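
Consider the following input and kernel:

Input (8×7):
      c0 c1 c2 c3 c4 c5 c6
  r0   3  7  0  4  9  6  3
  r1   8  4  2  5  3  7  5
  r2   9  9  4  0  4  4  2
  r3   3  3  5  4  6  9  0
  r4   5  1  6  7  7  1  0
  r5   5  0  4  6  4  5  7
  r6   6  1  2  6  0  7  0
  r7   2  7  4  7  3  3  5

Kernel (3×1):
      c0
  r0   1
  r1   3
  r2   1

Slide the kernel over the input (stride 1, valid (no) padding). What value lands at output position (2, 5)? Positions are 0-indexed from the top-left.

The receptive field on the input at this output position is [4 / 9 / 1]. Elementwise product with the kernel and sum: 4·1 + 9·3 + 1·1.

32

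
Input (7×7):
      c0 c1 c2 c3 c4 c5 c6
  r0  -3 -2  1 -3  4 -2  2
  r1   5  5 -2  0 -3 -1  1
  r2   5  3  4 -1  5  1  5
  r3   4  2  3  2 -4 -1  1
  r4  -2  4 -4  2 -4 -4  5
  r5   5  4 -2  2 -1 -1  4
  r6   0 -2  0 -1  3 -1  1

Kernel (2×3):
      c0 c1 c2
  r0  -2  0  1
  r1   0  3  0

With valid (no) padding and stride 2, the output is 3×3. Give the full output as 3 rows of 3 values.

Output[0,0]: The receptive field on the input at this output position is [-3 -2 1 / 5 5 -2]. Elementwise product with the kernel and sum: -3·-2 + 1·1 + 5·3.
Output[0,1]: The receptive field on the input at this output position is [1 -3 4 / -2 0 -3]. Elementwise product with the kernel and sum: 1·-2 + 4·1 + 0·3.

22 2 -9
0 3 -8
12 10 10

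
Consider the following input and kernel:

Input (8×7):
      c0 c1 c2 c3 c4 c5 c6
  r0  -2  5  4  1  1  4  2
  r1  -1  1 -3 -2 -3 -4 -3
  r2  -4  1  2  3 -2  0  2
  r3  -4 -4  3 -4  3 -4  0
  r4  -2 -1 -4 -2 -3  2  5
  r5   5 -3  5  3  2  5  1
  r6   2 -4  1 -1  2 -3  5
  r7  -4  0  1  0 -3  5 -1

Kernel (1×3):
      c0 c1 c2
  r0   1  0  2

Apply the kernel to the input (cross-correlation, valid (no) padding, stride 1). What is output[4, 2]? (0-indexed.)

-10

The receptive field on the input at this output position is [-4 -2 -3]. Elementwise product with the kernel and sum: -4·1 + -3·2.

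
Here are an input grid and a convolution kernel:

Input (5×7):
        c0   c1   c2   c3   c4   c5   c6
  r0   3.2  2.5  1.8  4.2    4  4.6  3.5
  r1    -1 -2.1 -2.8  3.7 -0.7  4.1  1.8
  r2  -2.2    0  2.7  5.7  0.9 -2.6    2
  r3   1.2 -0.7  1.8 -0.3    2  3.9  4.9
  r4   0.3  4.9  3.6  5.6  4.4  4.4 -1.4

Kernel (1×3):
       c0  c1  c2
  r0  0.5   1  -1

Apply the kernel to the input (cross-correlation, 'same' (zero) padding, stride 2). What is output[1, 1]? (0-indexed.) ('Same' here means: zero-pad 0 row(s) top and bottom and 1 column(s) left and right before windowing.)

-3

The receptive field on the zero-padded input at this output position is [0 2.7 5.7]. Elementwise product with the kernel and sum: 0·0.5 + 2.7·1 + 5.7·-1.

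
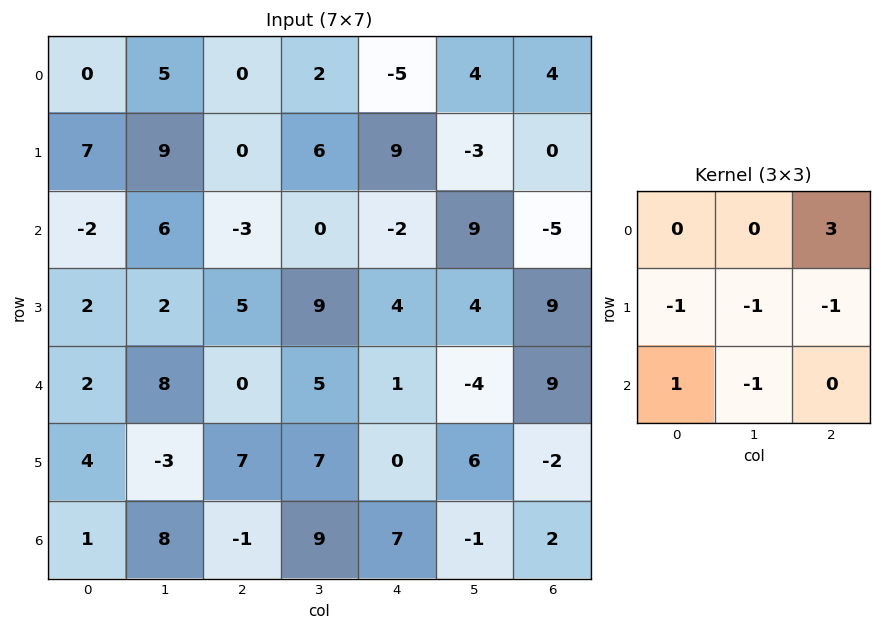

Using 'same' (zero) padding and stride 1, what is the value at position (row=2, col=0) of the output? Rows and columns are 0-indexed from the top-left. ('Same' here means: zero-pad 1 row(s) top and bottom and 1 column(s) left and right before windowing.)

21

The receptive field on the zero-padded input at this output position is [0 7 9 / 0 -2 6 / 0 2 2]. Elementwise product with the kernel and sum: 9·3 + 0·-1 + -2·-1 + 6·-1 + 0·1 + 2·-1.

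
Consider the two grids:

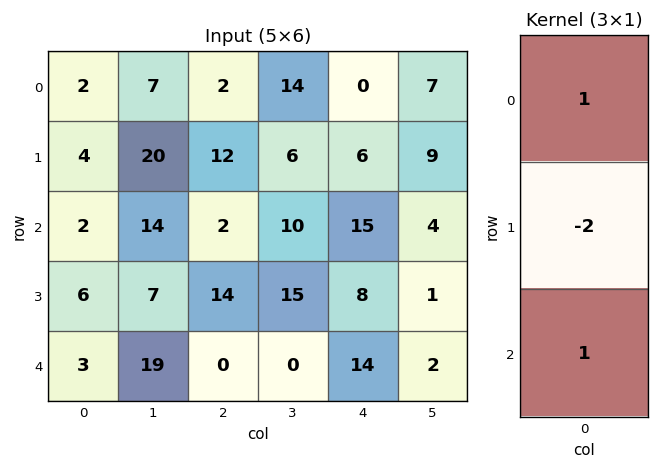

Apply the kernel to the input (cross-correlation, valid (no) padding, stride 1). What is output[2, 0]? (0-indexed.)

The receptive field on the input at this output position is [2 / 6 / 3]. Elementwise product with the kernel and sum: 2·1 + 6·-2 + 3·1.

-7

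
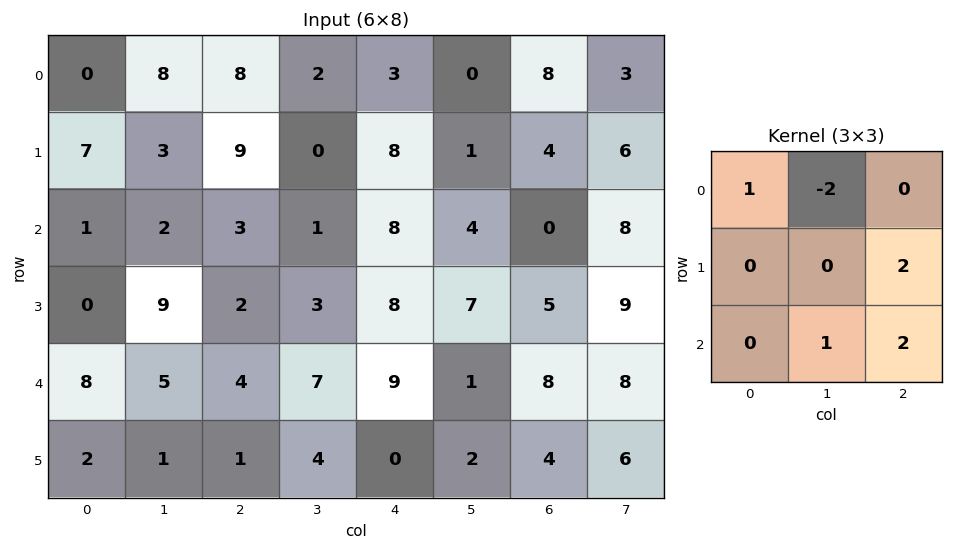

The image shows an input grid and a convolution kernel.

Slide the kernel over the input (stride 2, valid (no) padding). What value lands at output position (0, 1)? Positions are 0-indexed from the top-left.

The receptive field on the input at this output position is [8 2 3 / 9 0 8 / 3 1 8]. Elementwise product with the kernel and sum: 8·1 + 2·-2 + 8·2 + 1·1 + 8·2.

37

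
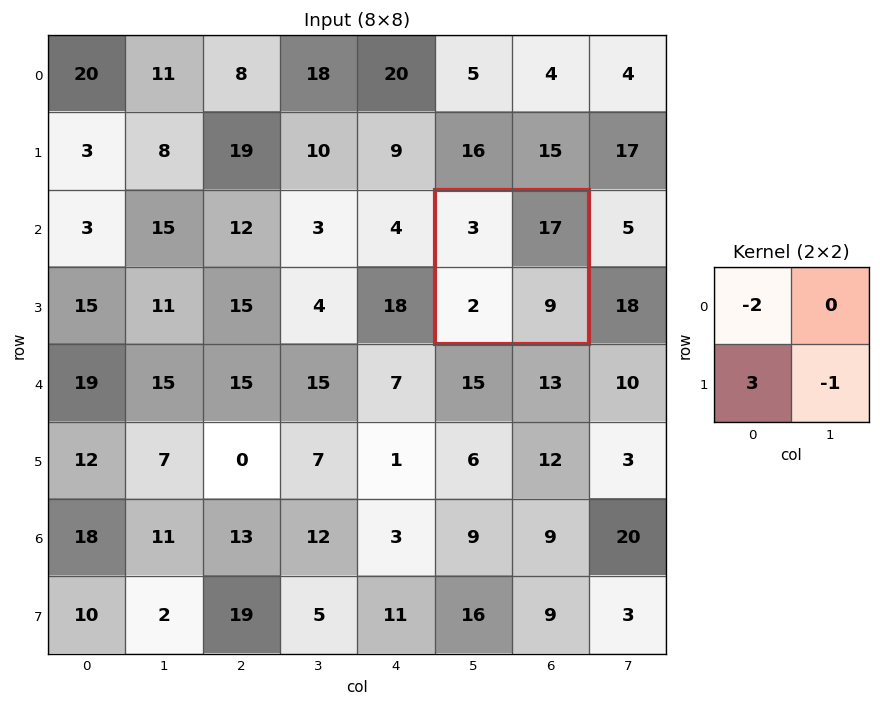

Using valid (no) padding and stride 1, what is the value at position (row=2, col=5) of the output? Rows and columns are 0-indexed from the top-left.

The receptive field on the input at this output position is [3 17 / 2 9]. Elementwise product with the kernel and sum: 3·-2 + 2·3 + 9·-1.

-9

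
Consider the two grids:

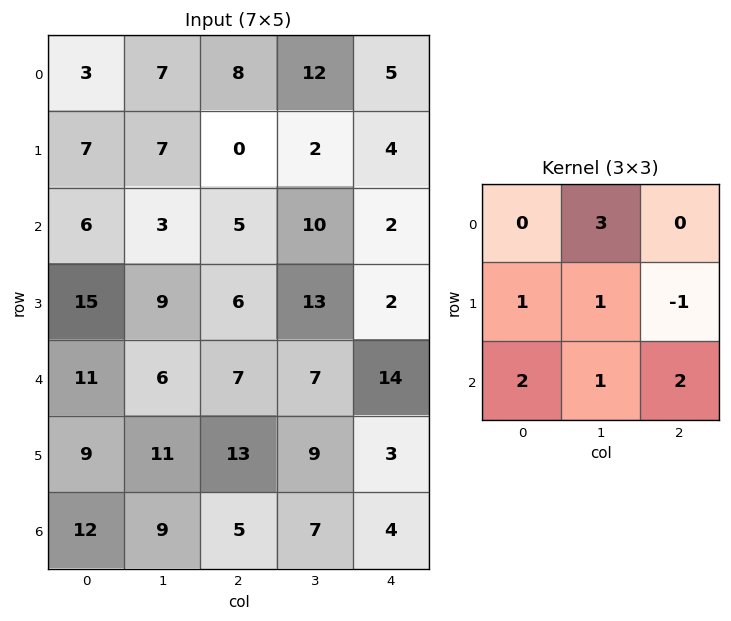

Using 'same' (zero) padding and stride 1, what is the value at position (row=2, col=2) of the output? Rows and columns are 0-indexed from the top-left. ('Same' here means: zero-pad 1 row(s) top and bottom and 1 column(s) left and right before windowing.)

The receptive field on the zero-padded input at this output position is [7 0 2 / 3 5 10 / 9 6 13]. Elementwise product with the kernel and sum: 0·3 + 3·1 + 5·1 + 10·-1 + 9·2 + 6·1 + 13·2.

48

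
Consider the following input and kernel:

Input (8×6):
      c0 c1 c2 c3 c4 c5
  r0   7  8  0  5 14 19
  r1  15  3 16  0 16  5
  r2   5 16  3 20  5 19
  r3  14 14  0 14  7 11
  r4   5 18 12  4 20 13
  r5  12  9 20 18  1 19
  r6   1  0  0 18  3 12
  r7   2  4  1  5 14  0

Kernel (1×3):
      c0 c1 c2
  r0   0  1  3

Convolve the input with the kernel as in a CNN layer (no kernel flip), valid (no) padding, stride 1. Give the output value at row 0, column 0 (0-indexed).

8

The receptive field on the input at this output position is [7 8 0]. Elementwise product with the kernel and sum: 8·1 + 0·3.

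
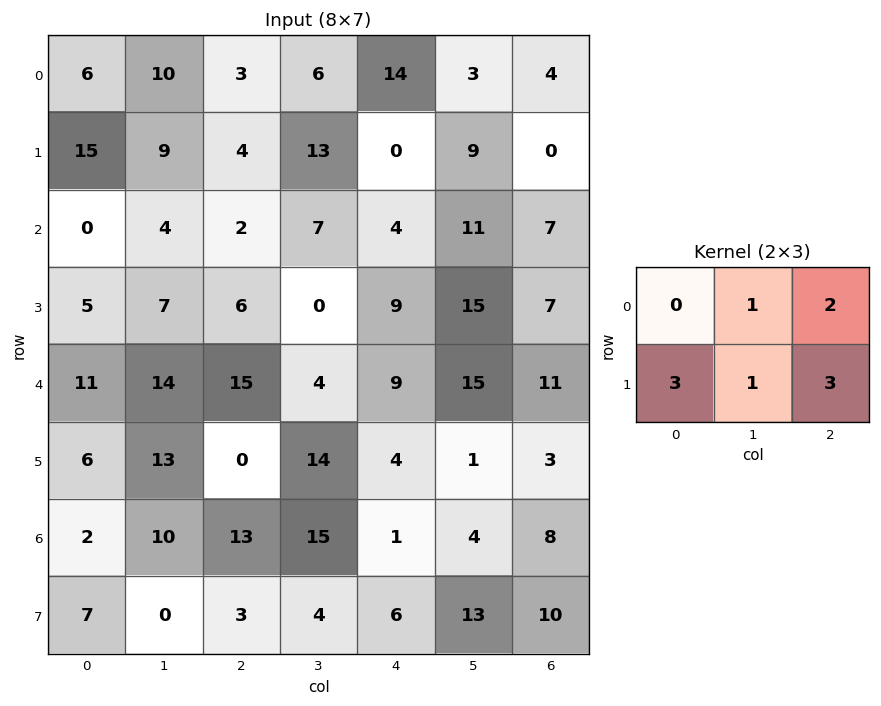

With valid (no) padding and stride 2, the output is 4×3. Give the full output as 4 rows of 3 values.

82 59 20
48 60 88
75 48 59
66 48 81

Output[0,0]: The receptive field on the input at this output position is [6 10 3 / 15 9 4]. Elementwise product with the kernel and sum: 10·1 + 3·2 + 15·3 + 9·1 + 4·3.
Output[0,1]: The receptive field on the input at this output position is [3 6 14 / 4 13 0]. Elementwise product with the kernel and sum: 6·1 + 14·2 + 4·3 + 13·1 + 0·3.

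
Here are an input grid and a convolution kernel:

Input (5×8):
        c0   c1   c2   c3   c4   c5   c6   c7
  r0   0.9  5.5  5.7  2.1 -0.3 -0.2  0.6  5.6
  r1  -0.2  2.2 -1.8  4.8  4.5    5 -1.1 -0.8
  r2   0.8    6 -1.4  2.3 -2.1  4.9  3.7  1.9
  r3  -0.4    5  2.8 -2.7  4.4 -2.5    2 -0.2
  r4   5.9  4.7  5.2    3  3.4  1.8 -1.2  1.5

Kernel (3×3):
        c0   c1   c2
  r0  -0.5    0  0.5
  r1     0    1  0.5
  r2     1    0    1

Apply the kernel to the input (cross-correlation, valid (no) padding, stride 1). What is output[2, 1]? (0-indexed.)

7.3

The receptive field on the input at this output position is [6 -1.4 2.3 / 5 2.8 -2.7 / 4.7 5.2 3]. Elementwise product with the kernel and sum: 6·-0.5 + 2.3·0.5 + 2.8·1 + -2.7·0.5 + 4.7·1 + 3·1.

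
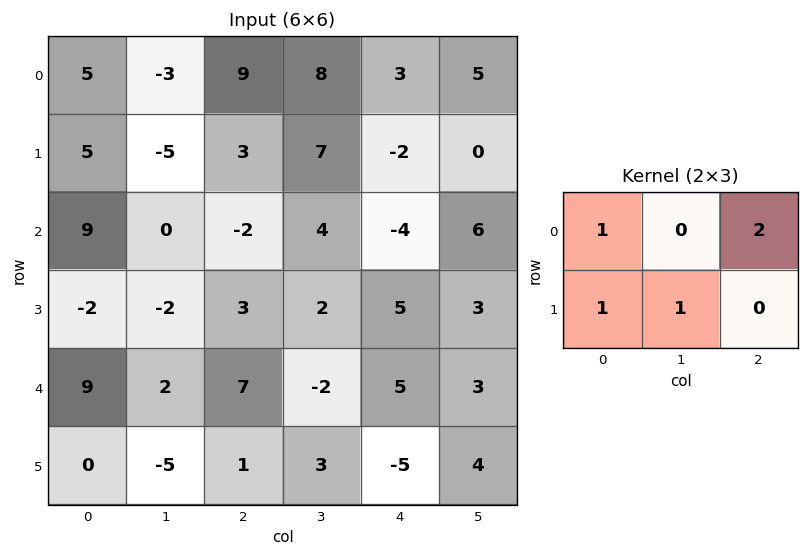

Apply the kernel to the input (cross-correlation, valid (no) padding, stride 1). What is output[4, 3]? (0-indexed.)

The receptive field on the input at this output position is [-2 5 3 / 3 -5 4]. Elementwise product with the kernel and sum: -2·1 + 3·2 + 3·1 + -5·1.

2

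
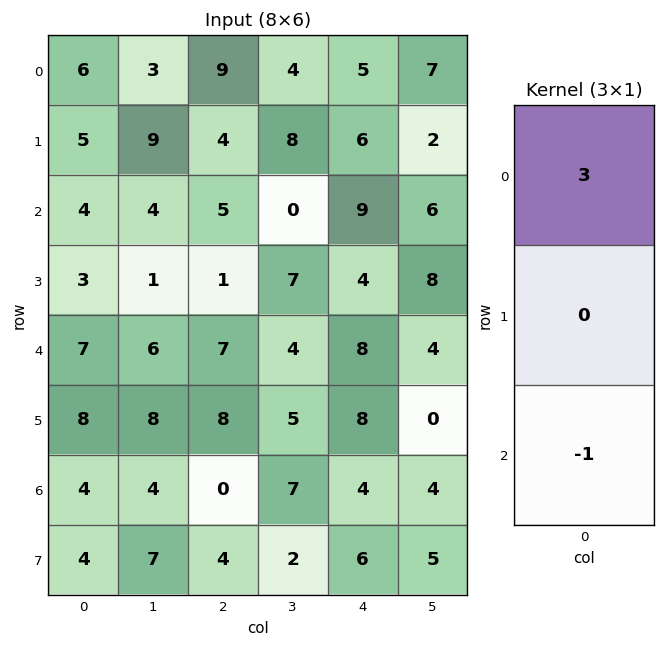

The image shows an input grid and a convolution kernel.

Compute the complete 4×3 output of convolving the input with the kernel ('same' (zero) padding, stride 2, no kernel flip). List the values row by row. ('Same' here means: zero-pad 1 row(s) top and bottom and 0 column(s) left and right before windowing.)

-5 -4 -6
12 11 14
1 -5 4
20 20 18

Output[0,0]: The receptive field on the zero-padded input at this output position is [0 / 6 / 5]. Elementwise product with the kernel and sum: 0·3 + 5·-1.
Output[0,1]: The receptive field on the zero-padded input at this output position is [0 / 9 / 4]. Elementwise product with the kernel and sum: 0·3 + 4·-1.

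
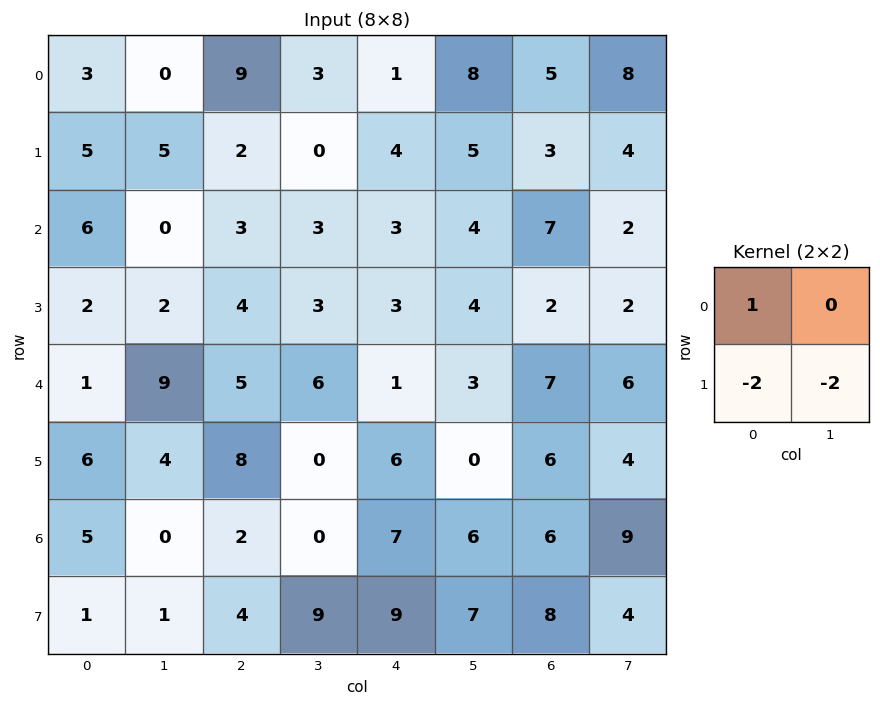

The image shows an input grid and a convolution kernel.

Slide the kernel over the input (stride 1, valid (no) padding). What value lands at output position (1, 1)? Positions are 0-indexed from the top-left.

-1

The receptive field on the input at this output position is [5 2 / 0 3]. Elementwise product with the kernel and sum: 5·1 + 0·-2 + 3·-2.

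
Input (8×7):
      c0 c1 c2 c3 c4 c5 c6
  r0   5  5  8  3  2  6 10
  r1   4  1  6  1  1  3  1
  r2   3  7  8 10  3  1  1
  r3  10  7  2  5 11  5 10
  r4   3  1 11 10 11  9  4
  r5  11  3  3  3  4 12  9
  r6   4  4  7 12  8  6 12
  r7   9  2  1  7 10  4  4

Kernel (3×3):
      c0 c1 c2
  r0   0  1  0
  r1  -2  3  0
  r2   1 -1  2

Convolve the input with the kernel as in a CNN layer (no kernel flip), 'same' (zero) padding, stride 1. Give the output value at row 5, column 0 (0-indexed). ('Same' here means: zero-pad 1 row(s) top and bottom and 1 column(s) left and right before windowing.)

The receptive field on the zero-padded input at this output position is [0 3 1 / 0 11 3 / 0 4 4]. Elementwise product with the kernel and sum: 3·1 + 0·-2 + 11·3 + 0·1 + 4·-1 + 4·2.

40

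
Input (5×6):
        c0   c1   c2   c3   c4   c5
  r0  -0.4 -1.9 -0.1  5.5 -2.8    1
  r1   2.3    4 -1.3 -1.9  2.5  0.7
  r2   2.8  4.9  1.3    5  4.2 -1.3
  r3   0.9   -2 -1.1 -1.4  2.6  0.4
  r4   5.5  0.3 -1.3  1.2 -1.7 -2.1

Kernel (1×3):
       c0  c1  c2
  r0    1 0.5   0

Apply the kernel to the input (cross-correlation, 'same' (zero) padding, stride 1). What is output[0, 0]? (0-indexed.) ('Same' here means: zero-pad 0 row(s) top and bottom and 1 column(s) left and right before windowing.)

-0.2

The receptive field on the zero-padded input at this output position is [0 -0.4 -1.9]. Elementwise product with the kernel and sum: 0·1 + -0.4·0.5.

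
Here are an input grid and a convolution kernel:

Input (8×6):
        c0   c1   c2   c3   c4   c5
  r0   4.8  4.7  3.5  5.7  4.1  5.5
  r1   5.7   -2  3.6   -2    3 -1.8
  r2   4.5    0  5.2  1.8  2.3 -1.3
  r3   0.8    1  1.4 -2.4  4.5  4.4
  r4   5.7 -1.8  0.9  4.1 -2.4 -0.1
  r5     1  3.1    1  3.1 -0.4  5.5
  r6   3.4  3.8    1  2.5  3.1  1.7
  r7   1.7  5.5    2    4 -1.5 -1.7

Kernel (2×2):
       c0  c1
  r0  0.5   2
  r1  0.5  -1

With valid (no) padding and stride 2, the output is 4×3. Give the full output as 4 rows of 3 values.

16.65 16.95 16.35
1.65 9.3 -3.6
-3.35 6.05 -7.1
4.65 2.5 5.9

Output[0,0]: The receptive field on the input at this output position is [4.8 4.7 / 5.7 -2]. Elementwise product with the kernel and sum: 4.8·0.5 + 4.7·2 + 5.7·0.5 + -2·-1.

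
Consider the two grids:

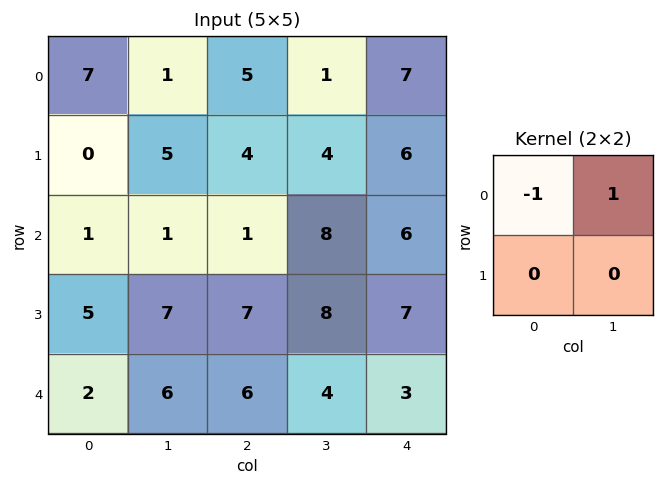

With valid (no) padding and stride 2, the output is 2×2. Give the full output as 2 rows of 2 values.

-6 -4
0 7

Output[0,0]: The receptive field on the input at this output position is [7 1 / 0 5]. Elementwise product with the kernel and sum: 7·-1 + 1·1.
Output[0,1]: The receptive field on the input at this output position is [5 1 / 4 4]. Elementwise product with the kernel and sum: 5·-1 + 1·1.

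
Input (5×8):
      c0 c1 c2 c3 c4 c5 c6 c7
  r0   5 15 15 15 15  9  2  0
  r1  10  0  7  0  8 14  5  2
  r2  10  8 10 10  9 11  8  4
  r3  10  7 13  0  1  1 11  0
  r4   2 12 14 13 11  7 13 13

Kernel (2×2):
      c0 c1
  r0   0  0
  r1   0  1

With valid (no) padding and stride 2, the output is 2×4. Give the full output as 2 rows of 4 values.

Output[0,0]: The receptive field on the input at this output position is [5 15 / 10 0]. Elementwise product with the kernel and sum: 0·1.

0 0 14 2
7 0 1 0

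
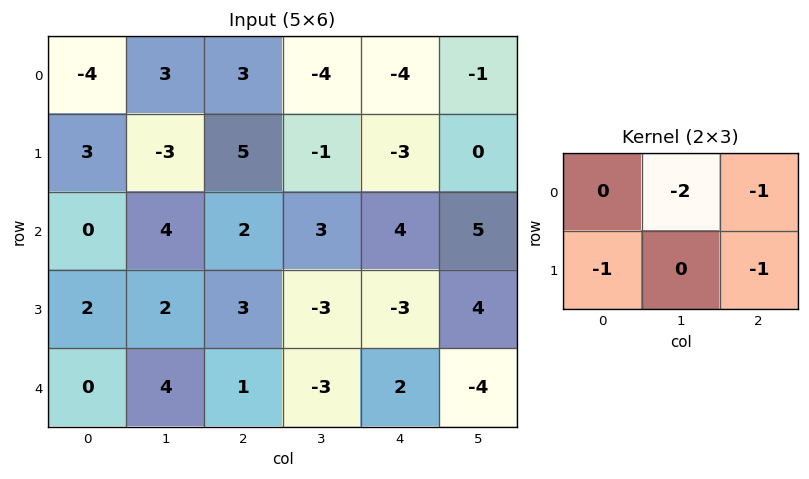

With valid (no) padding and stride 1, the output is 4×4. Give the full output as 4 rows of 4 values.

-17 2 10 10
-1 -16 -1 -2
-15 -6 -10 -14
-8 -4 6 9

Output[0,0]: The receptive field on the input at this output position is [-4 3 3 / 3 -3 5]. Elementwise product with the kernel and sum: 3·-2 + 3·-1 + 3·-1 + 5·-1.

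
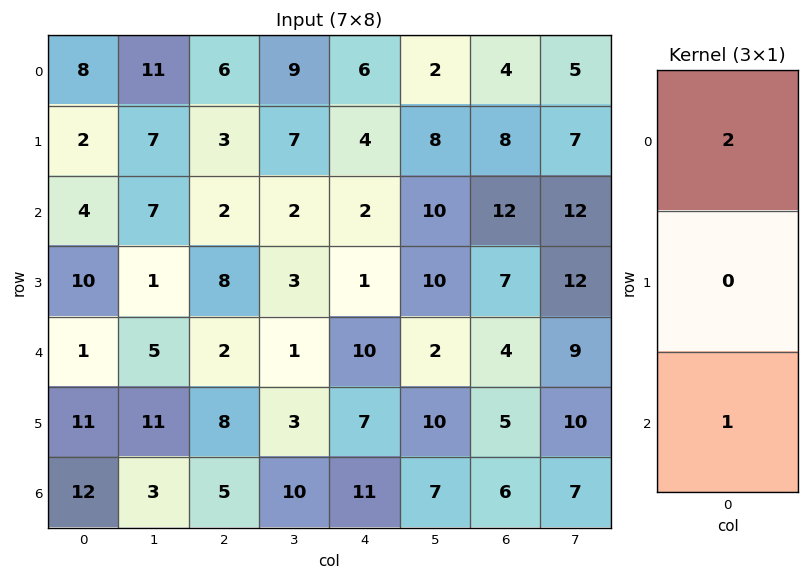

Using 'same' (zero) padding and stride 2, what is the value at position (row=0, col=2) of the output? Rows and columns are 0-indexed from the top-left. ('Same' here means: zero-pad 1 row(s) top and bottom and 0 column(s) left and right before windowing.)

4

The receptive field on the zero-padded input at this output position is [0 / 6 / 4]. Elementwise product with the kernel and sum: 0·2 + 4·1.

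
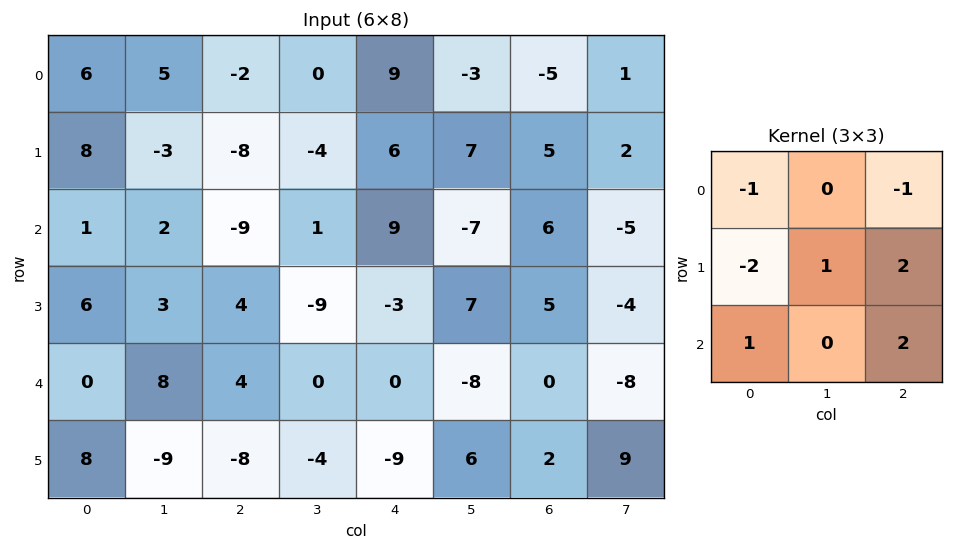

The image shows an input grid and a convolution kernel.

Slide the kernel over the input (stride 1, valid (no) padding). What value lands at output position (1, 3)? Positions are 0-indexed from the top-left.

-5

The receptive field on the input at this output position is [-4 6 7 / 1 9 -7 / -9 -3 7]. Elementwise product with the kernel and sum: -4·-1 + 7·-1 + 1·-2 + 9·1 + -7·2 + -9·1 + 7·2.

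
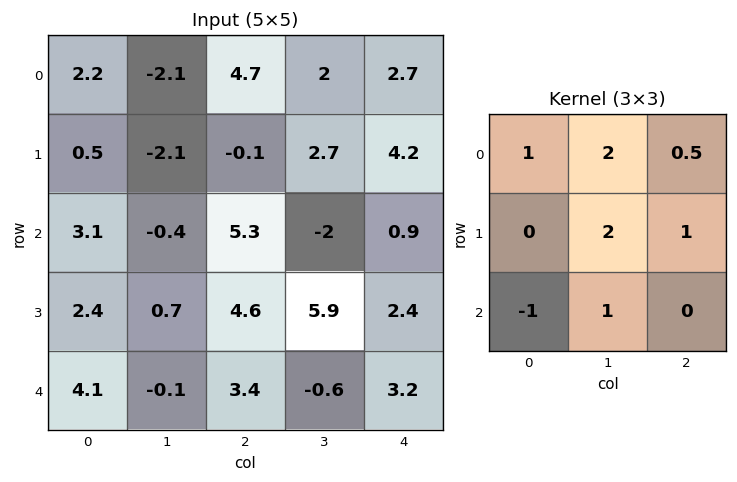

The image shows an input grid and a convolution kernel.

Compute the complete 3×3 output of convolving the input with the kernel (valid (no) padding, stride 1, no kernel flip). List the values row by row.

-7.45 16.5 12.35
-0.95 11.55 5.6
6.75 27.8 11.95

Output[0,0]: The receptive field on the input at this output position is [2.2 -2.1 4.7 / 0.5 -2.1 -0.1 / 3.1 -0.4 5.3]. Elementwise product with the kernel and sum: 2.2·1 + -2.1·2 + 4.7·0.5 + -2.1·2 + -0.1·1 + 3.1·-1 + -0.4·1.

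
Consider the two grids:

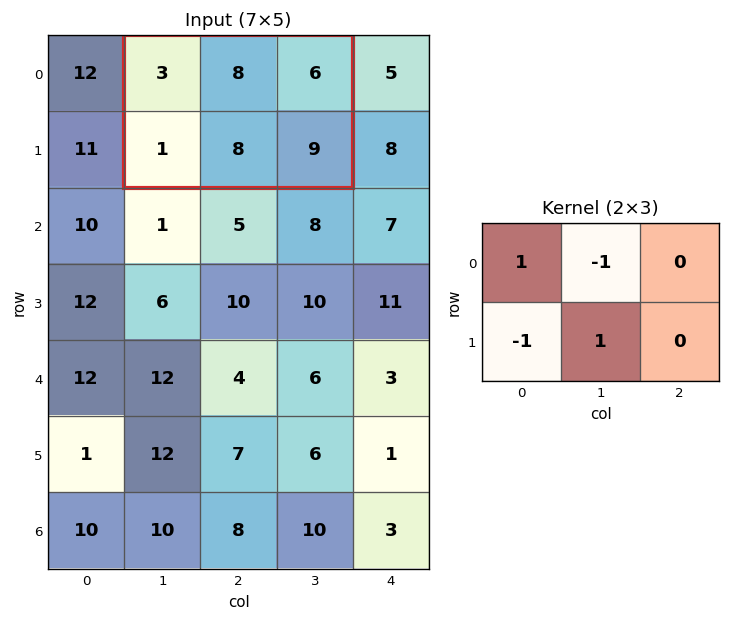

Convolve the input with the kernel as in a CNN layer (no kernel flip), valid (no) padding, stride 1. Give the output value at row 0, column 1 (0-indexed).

2

The receptive field on the input at this output position is [3 8 6 / 1 8 9]. Elementwise product with the kernel and sum: 3·1 + 8·-1 + 1·-1 + 8·1.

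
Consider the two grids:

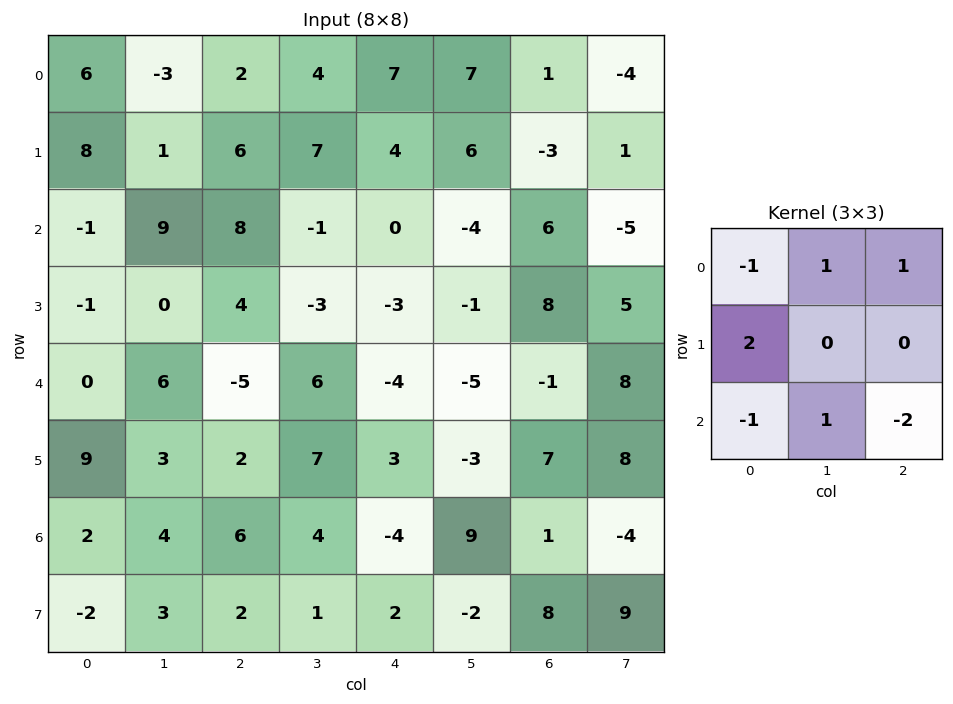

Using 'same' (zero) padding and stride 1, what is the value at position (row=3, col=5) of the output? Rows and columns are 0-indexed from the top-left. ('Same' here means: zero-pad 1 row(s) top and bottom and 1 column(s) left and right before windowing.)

-3

The receptive field on the zero-padded input at this output position is [0 -4 6 / -3 -1 8 / -4 -5 -1]. Elementwise product with the kernel and sum: 0·-1 + -4·1 + 6·1 + -3·2 + -4·-1 + -5·1 + -1·-2.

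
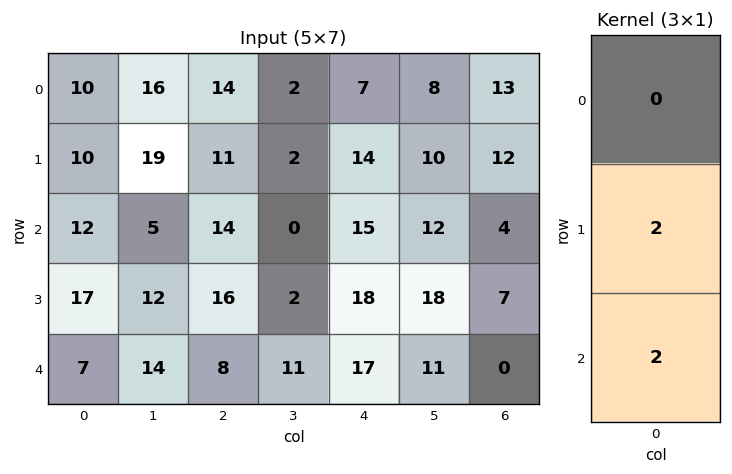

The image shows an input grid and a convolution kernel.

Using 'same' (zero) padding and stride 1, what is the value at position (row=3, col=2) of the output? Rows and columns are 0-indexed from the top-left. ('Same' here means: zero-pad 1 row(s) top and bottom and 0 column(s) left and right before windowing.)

The receptive field on the zero-padded input at this output position is [14 / 16 / 8]. Elementwise product with the kernel and sum: 16·2 + 8·2.

48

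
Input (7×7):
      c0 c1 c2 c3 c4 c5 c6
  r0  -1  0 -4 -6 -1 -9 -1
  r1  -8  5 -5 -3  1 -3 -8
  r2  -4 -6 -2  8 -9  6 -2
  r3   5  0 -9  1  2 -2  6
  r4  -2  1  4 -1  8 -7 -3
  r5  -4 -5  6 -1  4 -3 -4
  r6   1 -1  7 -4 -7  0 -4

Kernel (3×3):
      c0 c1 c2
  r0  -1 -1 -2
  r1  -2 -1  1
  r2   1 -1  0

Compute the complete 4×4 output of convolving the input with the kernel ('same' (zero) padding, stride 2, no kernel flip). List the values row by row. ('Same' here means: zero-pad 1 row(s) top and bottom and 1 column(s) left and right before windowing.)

9 8 0 24
-9 37 6 -7
2 -11 -17 14
12 -8 18 11

Output[0,0]: The receptive field on the zero-padded input at this output position is [0 0 0 / 0 -1 0 / 0 -8 5]. Elementwise product with the kernel and sum: 0·-1 + 0·-1 + 0·-2 + 0·-2 + -1·-1 + 0·1 + 0·1 + -8·-1.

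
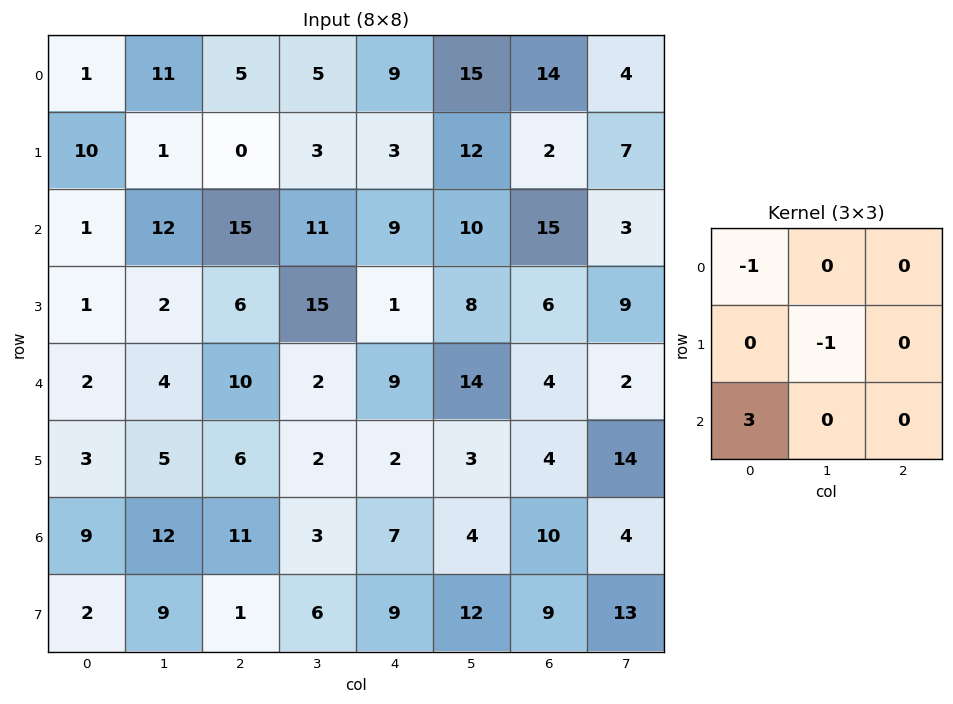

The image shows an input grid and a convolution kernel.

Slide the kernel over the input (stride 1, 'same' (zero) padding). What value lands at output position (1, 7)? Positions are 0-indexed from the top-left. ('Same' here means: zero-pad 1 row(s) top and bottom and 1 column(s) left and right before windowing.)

The receptive field on the zero-padded input at this output position is [14 4 0 / 2 7 0 / 15 3 0]. Elementwise product with the kernel and sum: 14·-1 + 7·-1 + 15·3.

24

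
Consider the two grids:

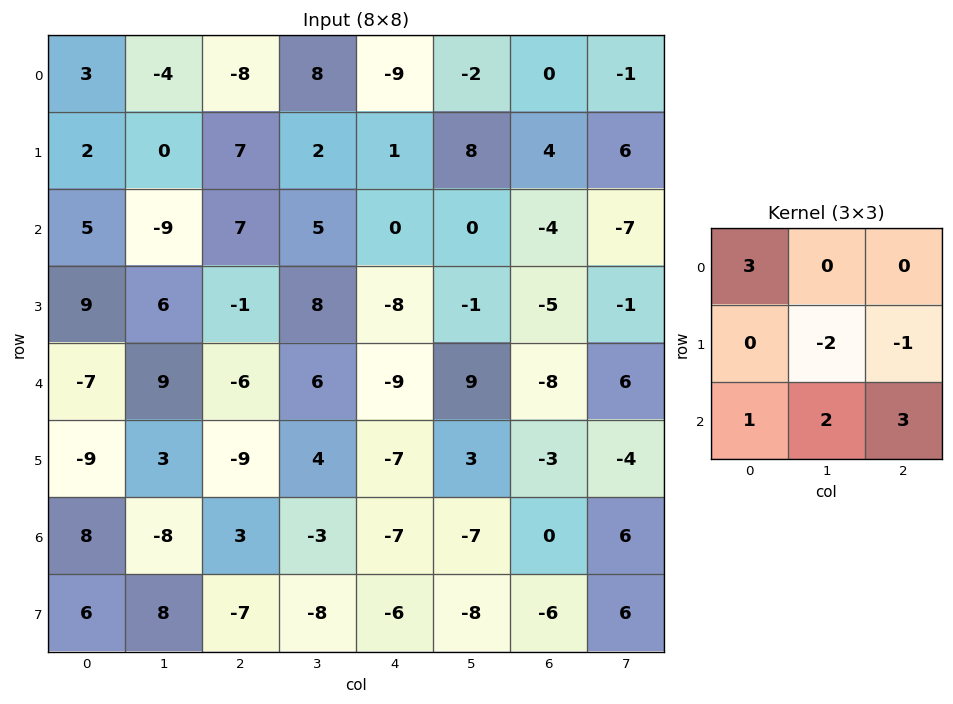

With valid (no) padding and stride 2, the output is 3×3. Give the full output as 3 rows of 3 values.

Output[0,0]: The receptive field on the input at this output position is [3 -4 -8 / 2 0 7 / 5 -9 7]. Elementwise product with the kernel and sum: 3·3 + 0·-2 + 7·-1 + 5·1 + -9·2 + 7·3.

10 -12 -59
-3 -8 -8
-17 -43 -51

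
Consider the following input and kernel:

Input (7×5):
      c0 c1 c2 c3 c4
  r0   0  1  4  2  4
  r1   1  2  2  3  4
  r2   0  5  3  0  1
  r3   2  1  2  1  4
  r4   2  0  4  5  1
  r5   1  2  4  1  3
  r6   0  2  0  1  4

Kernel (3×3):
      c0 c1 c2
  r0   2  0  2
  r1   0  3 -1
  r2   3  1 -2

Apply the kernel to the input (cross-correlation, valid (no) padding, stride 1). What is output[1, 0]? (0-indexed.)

21

The receptive field on the input at this output position is [1 2 2 / 0 5 3 / 2 1 2]. Elementwise product with the kernel and sum: 1·2 + 2·2 + 5·3 + 3·-1 + 2·3 + 1·1 + 2·-2.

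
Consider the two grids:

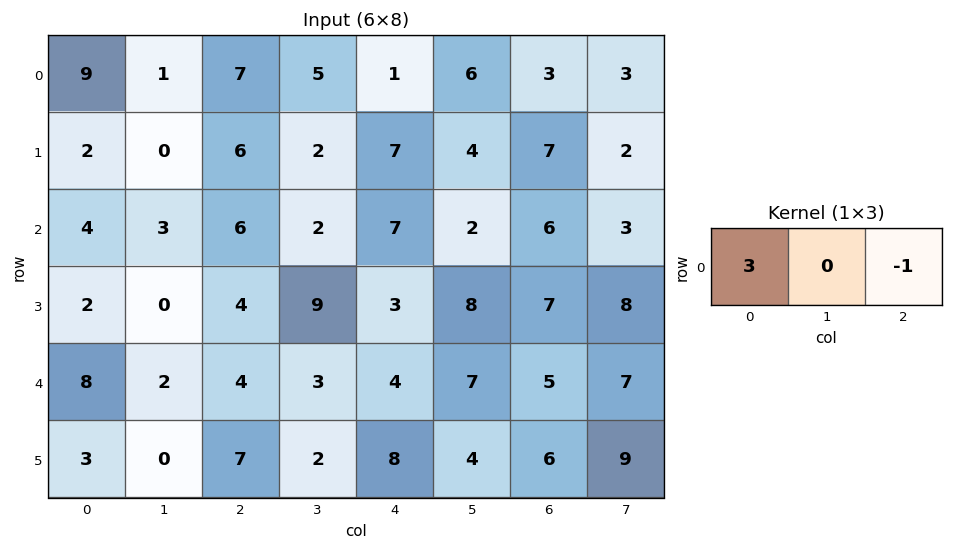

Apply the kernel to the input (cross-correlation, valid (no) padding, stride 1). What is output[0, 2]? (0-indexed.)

20

The receptive field on the input at this output position is [7 5 1]. Elementwise product with the kernel and sum: 7·3 + 1·-1.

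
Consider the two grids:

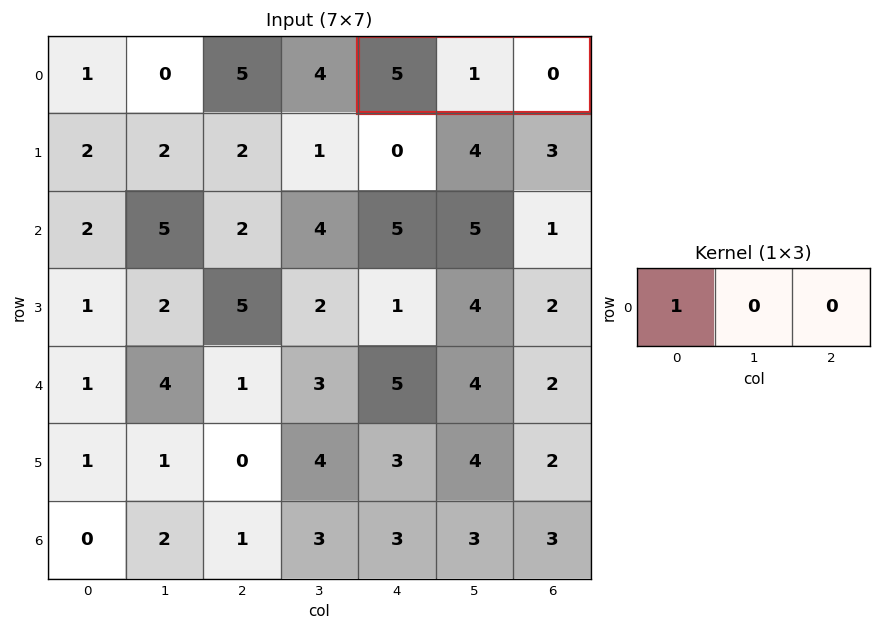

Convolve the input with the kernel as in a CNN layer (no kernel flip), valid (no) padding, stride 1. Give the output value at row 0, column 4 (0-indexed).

The receptive field on the input at this output position is [5 1 0]. Elementwise product with the kernel and sum: 5·1.

5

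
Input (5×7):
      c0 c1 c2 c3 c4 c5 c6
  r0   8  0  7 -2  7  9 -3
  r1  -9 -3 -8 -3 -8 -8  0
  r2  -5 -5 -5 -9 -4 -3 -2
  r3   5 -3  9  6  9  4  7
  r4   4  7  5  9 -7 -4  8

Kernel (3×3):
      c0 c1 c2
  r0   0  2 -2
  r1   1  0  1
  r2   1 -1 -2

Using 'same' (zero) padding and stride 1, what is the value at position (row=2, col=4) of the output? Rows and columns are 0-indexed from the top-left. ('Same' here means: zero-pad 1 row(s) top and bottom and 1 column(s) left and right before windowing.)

-23

The receptive field on the zero-padded input at this output position is [-3 -8 -8 / -9 -4 -3 / 6 9 4]. Elementwise product with the kernel and sum: -8·2 + -8·-2 + -9·1 + -3·1 + 6·1 + 9·-1 + 4·-2.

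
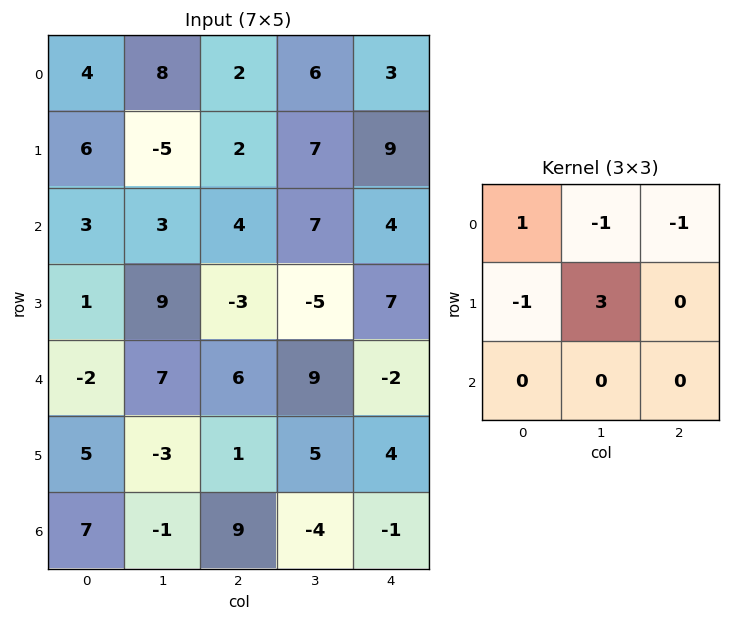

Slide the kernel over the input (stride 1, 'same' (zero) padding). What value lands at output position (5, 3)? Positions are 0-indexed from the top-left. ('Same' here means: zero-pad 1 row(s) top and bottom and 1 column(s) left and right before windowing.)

The receptive field on the zero-padded input at this output position is [6 9 -2 / 1 5 4 / 9 -4 -1]. Elementwise product with the kernel and sum: 6·1 + 9·-1 + -2·-1 + 1·-1 + 5·3.

13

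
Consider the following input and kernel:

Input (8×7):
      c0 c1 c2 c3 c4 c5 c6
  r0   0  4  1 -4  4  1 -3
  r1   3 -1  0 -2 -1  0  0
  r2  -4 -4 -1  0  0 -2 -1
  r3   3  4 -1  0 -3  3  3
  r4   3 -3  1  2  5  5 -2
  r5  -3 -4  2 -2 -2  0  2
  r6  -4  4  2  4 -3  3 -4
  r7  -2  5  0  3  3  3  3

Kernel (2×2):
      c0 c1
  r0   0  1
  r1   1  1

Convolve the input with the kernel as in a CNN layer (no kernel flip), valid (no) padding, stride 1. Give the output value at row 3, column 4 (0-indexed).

13

The receptive field on the input at this output position is [-3 3 / 5 5]. Elementwise product with the kernel and sum: 3·1 + 5·1 + 5·1.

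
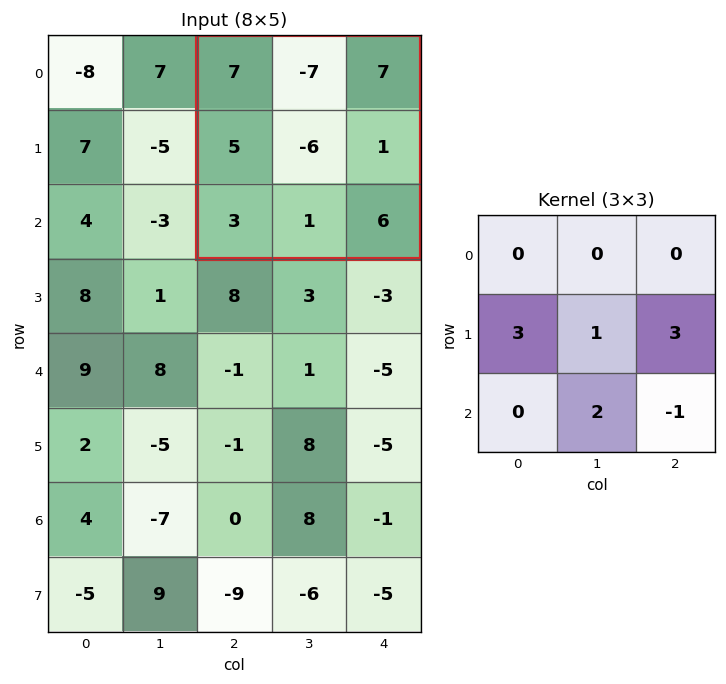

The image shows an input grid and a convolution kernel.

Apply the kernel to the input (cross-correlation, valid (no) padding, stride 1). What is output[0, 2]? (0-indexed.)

The receptive field on the input at this output position is [7 -7 7 / 5 -6 1 / 3 1 6]. Elementwise product with the kernel and sum: 5·3 + -6·1 + 1·3 + 1·2 + 6·-1.

8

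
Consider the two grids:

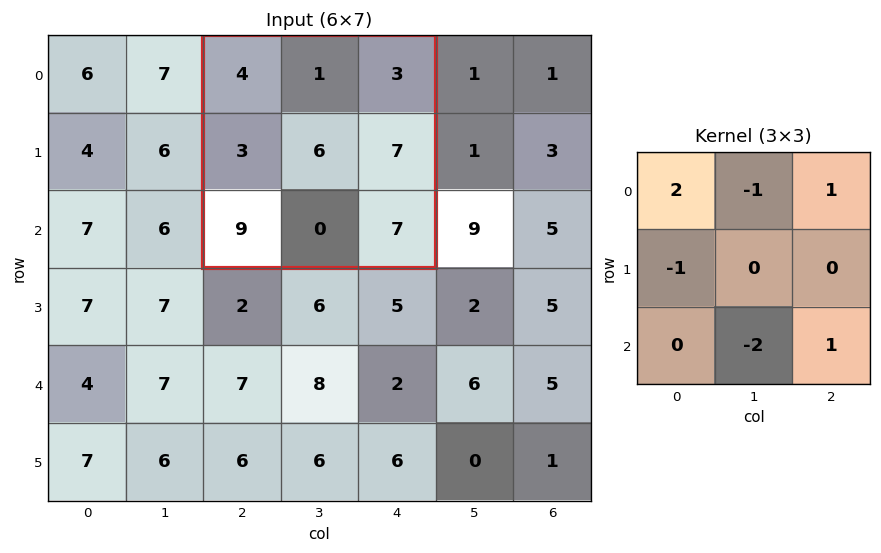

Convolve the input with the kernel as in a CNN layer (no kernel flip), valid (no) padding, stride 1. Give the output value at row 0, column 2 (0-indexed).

The receptive field on the input at this output position is [4 1 3 / 3 6 7 / 9 0 7]. Elementwise product with the kernel and sum: 4·2 + 1·-1 + 3·1 + 3·-1 + 0·-2 + 7·1.

14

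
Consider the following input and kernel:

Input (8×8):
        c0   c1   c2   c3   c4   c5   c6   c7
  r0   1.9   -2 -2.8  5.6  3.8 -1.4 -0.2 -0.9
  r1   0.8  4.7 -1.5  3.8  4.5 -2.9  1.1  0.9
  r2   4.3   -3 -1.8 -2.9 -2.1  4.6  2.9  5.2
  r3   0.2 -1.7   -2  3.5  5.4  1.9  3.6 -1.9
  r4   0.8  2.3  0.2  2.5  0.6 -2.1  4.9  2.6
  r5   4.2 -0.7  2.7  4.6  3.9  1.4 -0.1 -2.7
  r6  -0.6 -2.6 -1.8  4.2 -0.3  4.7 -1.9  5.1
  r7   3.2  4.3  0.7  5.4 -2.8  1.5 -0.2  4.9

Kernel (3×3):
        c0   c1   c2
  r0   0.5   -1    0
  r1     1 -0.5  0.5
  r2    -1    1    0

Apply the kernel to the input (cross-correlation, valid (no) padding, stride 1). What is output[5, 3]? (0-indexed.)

The receptive field on the input at this output position is [4.6 3.9 1.4 / 4.2 -0.3 4.7 / 5.4 -2.8 1.5]. Elementwise product with the kernel and sum: 4.6·0.5 + 3.9·-1 + 4.2·1 + -0.3·-0.5 + 4.7·0.5 + 5.4·-1 + -2.8·1.

-3.1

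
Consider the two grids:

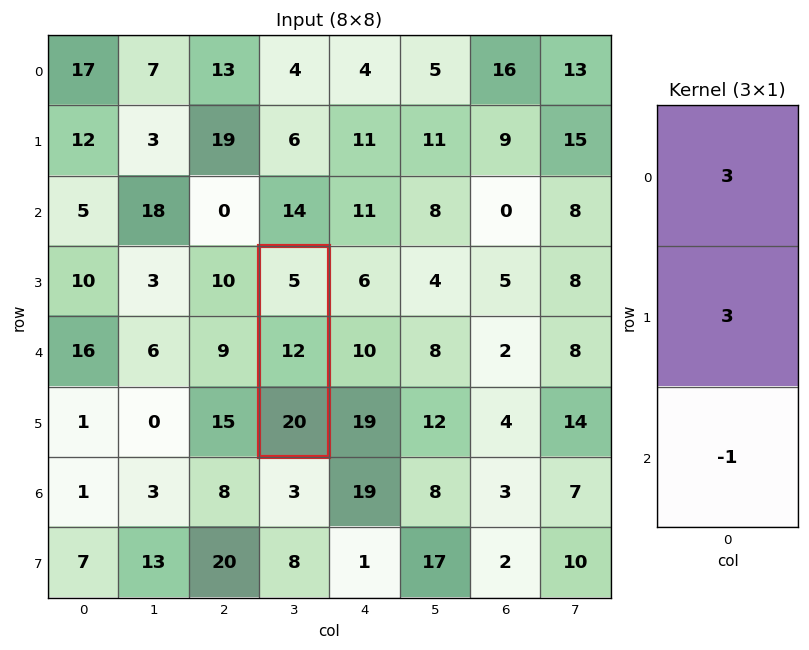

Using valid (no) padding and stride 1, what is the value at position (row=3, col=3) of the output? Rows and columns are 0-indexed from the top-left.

The receptive field on the input at this output position is [5 / 12 / 20]. Elementwise product with the kernel and sum: 5·3 + 12·3 + 20·-1.

31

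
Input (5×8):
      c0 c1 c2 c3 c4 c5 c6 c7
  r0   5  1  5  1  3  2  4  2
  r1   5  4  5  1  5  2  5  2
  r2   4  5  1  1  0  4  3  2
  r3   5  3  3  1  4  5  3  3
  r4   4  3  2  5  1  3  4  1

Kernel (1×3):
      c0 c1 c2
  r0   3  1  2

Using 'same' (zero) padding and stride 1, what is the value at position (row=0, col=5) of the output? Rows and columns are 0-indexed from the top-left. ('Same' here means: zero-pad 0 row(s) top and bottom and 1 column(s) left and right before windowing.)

19

The receptive field on the zero-padded input at this output position is [3 2 4]. Elementwise product with the kernel and sum: 3·3 + 2·1 + 4·2.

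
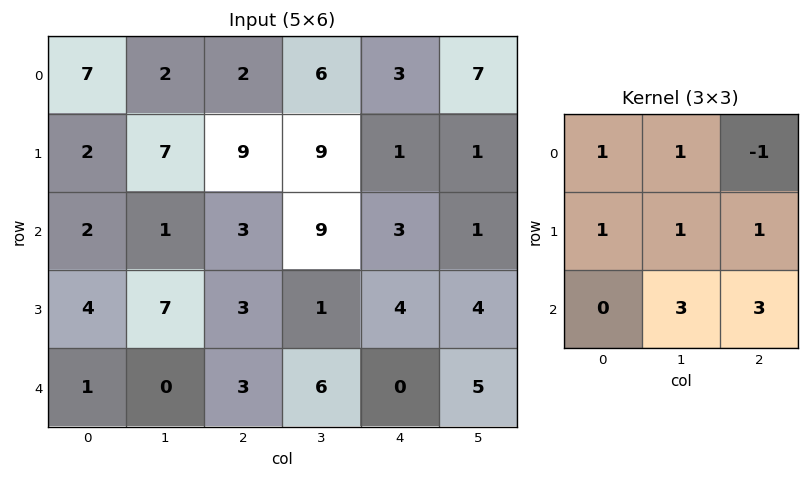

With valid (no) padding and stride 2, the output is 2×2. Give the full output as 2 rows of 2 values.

37 60
23 35

Output[0,0]: The receptive field on the input at this output position is [7 2 2 / 2 7 9 / 2 1 3]. Elementwise product with the kernel and sum: 7·1 + 2·1 + 2·-1 + 2·1 + 7·1 + 9·1 + 1·3 + 3·3.
Output[0,1]: The receptive field on the input at this output position is [2 6 3 / 9 9 1 / 3 9 3]. Elementwise product with the kernel and sum: 2·1 + 6·1 + 3·-1 + 9·1 + 9·1 + 1·1 + 9·3 + 3·3.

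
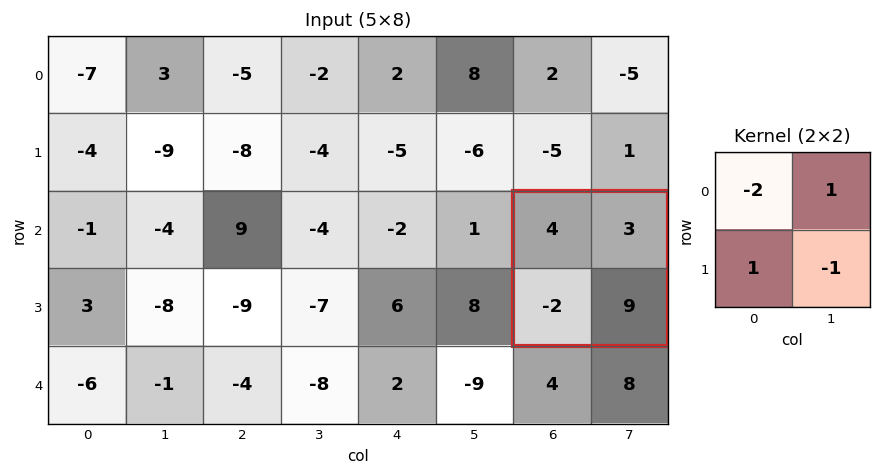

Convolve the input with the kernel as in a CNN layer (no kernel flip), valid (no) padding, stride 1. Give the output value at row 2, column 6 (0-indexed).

-16

The receptive field on the input at this output position is [4 3 / -2 9]. Elementwise product with the kernel and sum: 4·-2 + 3·1 + -2·1 + 9·-1.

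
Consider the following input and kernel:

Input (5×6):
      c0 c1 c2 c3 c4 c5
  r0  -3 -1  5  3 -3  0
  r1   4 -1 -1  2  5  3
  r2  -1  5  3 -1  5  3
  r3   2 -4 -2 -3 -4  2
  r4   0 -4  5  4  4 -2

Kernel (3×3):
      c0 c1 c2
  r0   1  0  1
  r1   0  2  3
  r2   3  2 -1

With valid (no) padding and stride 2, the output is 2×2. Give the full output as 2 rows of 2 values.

Output[0,0]: The receptive field on the input at this output position is [-3 -1 5 / 4 -1 -1 / -1 5 3]. Elementwise product with the kernel and sum: -3·1 + 5·1 + -1·2 + -1·3 + -1·3 + 5·2 + 3·-1.
Output[0,1]: The receptive field on the input at this output position is [5 3 -3 / -1 2 5 / 3 -1 5]. Elementwise product with the kernel and sum: 5·1 + -3·1 + 2·2 + 5·3 + 3·3 + -1·2 + 5·-1.

1 23
-25 9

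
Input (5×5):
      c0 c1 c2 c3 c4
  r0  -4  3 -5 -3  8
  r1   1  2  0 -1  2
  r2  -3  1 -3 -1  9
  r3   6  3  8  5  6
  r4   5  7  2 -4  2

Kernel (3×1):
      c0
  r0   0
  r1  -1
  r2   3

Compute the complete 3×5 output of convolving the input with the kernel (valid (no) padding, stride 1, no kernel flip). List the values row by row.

Output[0,0]: The receptive field on the input at this output position is [-4 / 1 / -3]. Elementwise product with the kernel and sum: 1·-1 + -3·3.
Output[0,1]: The receptive field on the input at this output position is [3 / 2 / 1]. Elementwise product with the kernel and sum: 2·-1 + 1·3.

-10 1 -9 -2 25
21 8 27 16 9
9 18 -2 -17 0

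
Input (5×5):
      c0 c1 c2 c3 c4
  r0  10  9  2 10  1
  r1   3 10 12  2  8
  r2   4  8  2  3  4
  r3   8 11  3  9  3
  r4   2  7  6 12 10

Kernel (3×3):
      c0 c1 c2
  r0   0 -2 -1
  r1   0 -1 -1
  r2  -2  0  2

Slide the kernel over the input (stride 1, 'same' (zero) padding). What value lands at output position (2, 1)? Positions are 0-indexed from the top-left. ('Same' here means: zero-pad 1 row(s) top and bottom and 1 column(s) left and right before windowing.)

The receptive field on the zero-padded input at this output position is [3 10 12 / 4 8 2 / 8 11 3]. Elementwise product with the kernel and sum: 10·-2 + 12·-1 + 8·-1 + 2·-1 + 8·-2 + 3·2.

-52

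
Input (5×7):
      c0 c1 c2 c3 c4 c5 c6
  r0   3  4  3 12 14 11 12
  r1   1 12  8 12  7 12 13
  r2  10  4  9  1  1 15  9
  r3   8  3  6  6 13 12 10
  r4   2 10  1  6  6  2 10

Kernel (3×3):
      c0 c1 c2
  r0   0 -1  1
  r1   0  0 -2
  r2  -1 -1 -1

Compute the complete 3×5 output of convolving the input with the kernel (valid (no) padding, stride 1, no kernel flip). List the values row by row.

-40 -29 -23 -44 -50
-39 -13 -32 -56 -52
-20 -37 -39 -24 -44

Output[0,0]: The receptive field on the input at this output position is [3 4 3 / 1 12 8 / 10 4 9]. Elementwise product with the kernel and sum: 4·-1 + 3·1 + 8·-2 + 10·-1 + 4·-1 + 9·-1.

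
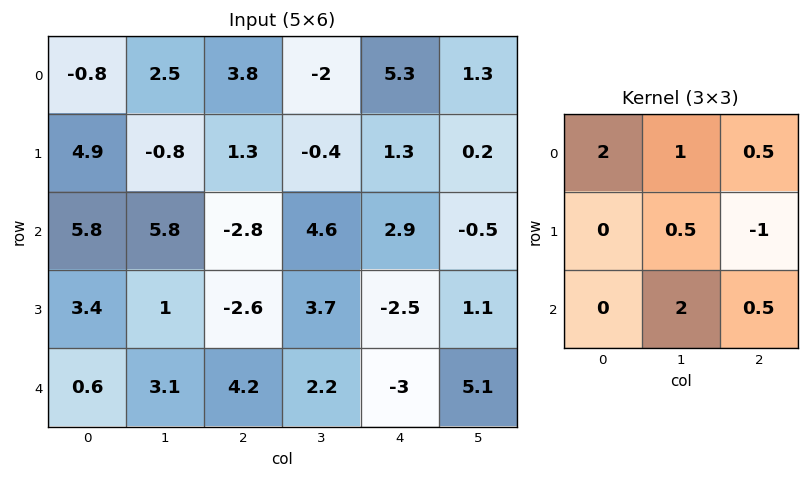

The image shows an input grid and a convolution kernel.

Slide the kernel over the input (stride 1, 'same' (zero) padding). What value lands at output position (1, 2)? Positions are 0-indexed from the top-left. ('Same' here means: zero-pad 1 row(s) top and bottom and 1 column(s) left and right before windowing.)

5.55

The receptive field on the zero-padded input at this output position is [2.5 3.8 -2 / -0.8 1.3 -0.4 / 5.8 -2.8 4.6]. Elementwise product with the kernel and sum: 2.5·2 + 3.8·1 + -2·0.5 + 1.3·0.5 + -0.4·-1 + -2.8·2 + 4.6·0.5.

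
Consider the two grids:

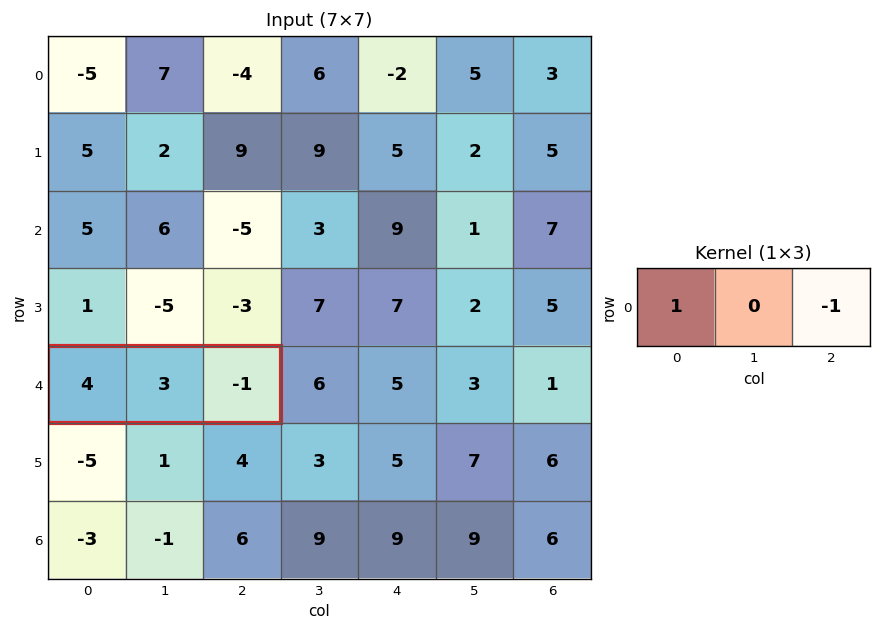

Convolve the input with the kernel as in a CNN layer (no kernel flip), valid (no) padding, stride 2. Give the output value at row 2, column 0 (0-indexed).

5

The receptive field on the input at this output position is [4 3 -1]. Elementwise product with the kernel and sum: 4·1 + -1·-1.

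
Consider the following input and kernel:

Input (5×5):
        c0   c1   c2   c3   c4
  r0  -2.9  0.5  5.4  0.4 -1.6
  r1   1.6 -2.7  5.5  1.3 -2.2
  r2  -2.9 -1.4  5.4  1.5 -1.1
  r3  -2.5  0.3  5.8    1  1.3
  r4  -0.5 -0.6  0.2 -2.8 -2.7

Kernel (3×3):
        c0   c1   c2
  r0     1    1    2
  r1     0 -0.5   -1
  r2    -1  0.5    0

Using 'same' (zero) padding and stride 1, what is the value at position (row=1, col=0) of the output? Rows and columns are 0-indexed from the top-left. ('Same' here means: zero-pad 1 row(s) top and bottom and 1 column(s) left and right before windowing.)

The receptive field on the zero-padded input at this output position is [0 -2.9 0.5 / 0 1.6 -2.7 / 0 -2.9 -1.4]. Elementwise product with the kernel and sum: 0·1 + -2.9·1 + 0.5·2 + 1.6·-0.5 + -2.7·-1 + 0·-1 + -2.9·0.5.

-1.45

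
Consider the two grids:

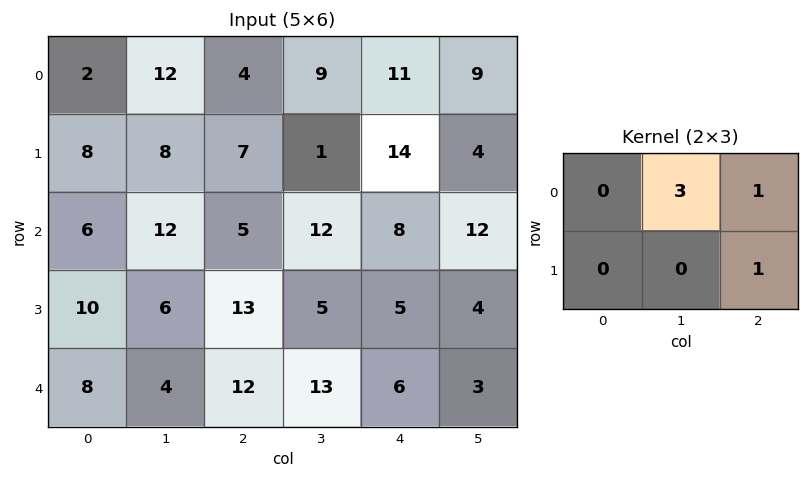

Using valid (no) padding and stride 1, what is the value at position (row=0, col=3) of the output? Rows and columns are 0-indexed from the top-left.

The receptive field on the input at this output position is [9 11 9 / 1 14 4]. Elementwise product with the kernel and sum: 11·3 + 9·1 + 4·1.

46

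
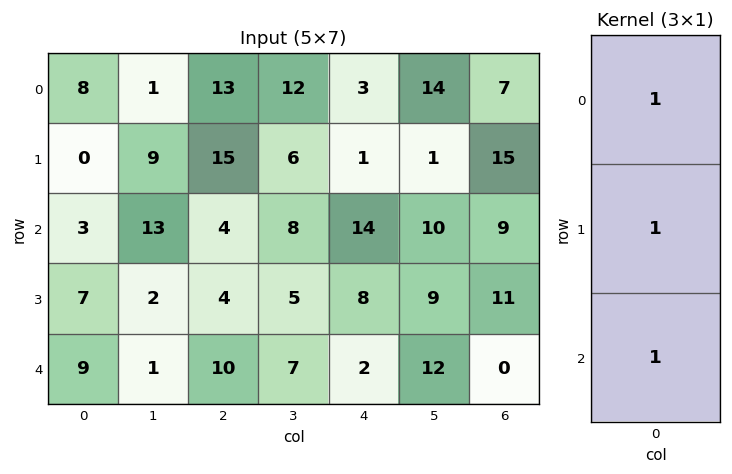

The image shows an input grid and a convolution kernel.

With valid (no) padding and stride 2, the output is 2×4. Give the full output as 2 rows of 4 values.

Output[0,0]: The receptive field on the input at this output position is [8 / 0 / 3]. Elementwise product with the kernel and sum: 8·1 + 0·1 + 3·1.

11 32 18 31
19 18 24 20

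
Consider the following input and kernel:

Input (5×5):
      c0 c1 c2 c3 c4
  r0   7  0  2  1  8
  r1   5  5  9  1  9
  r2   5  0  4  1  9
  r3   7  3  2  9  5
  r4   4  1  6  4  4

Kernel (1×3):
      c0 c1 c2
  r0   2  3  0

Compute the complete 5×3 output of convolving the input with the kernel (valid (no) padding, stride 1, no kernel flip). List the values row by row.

14 6 7
25 37 21
10 12 11
23 12 31
11 20 24

Output[0,0]: The receptive field on the input at this output position is [7 0 2]. Elementwise product with the kernel and sum: 7·2 + 0·3.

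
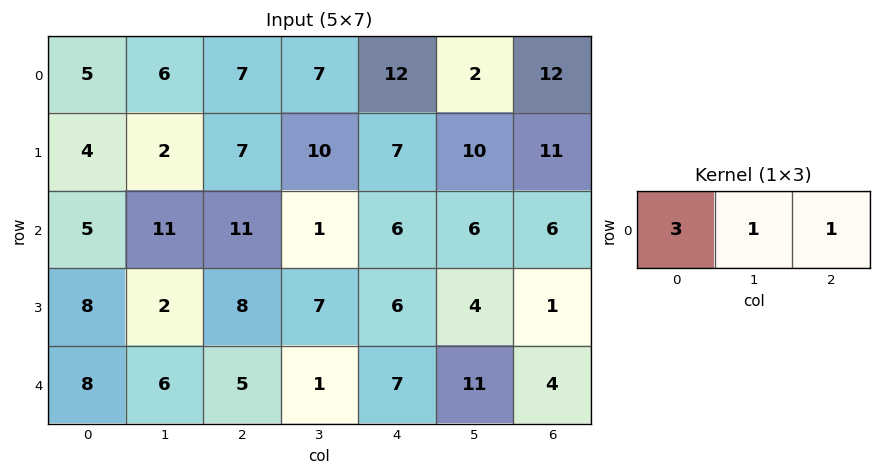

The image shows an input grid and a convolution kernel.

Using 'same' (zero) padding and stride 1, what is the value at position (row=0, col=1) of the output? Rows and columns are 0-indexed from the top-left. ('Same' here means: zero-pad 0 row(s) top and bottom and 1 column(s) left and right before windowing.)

28

The receptive field on the zero-padded input at this output position is [5 6 7]. Elementwise product with the kernel and sum: 5·3 + 6·1 + 7·1.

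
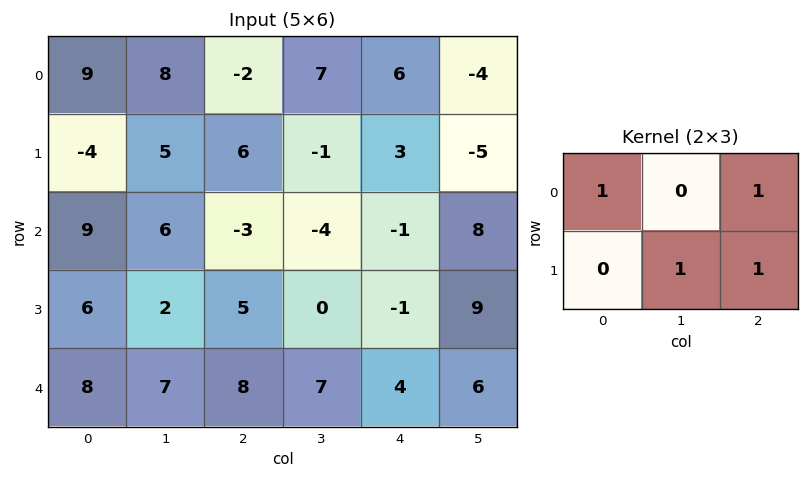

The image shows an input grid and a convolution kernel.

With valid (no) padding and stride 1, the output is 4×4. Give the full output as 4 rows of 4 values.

Output[0,0]: The receptive field on the input at this output position is [9 8 -2 / -4 5 6]. Elementwise product with the kernel and sum: 9·1 + -2·1 + 5·1 + 6·1.

18 20 6 1
5 -3 4 1
13 7 -5 12
26 17 15 19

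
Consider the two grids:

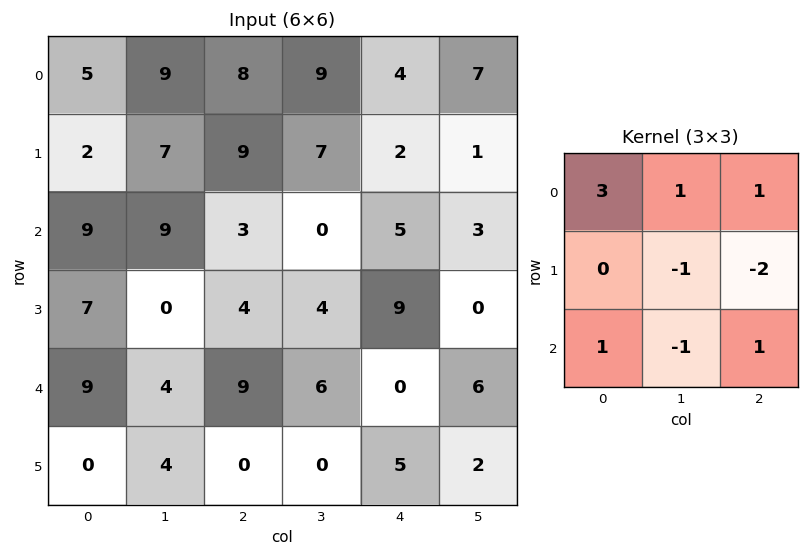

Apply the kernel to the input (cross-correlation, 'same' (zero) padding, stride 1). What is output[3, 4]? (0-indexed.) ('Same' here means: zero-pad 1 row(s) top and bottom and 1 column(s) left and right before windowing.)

11

The receptive field on the zero-padded input at this output position is [0 5 3 / 4 9 0 / 6 0 6]. Elementwise product with the kernel and sum: 0·3 + 5·1 + 3·1 + 9·-1 + 0·-2 + 6·1 + 0·-1 + 6·1.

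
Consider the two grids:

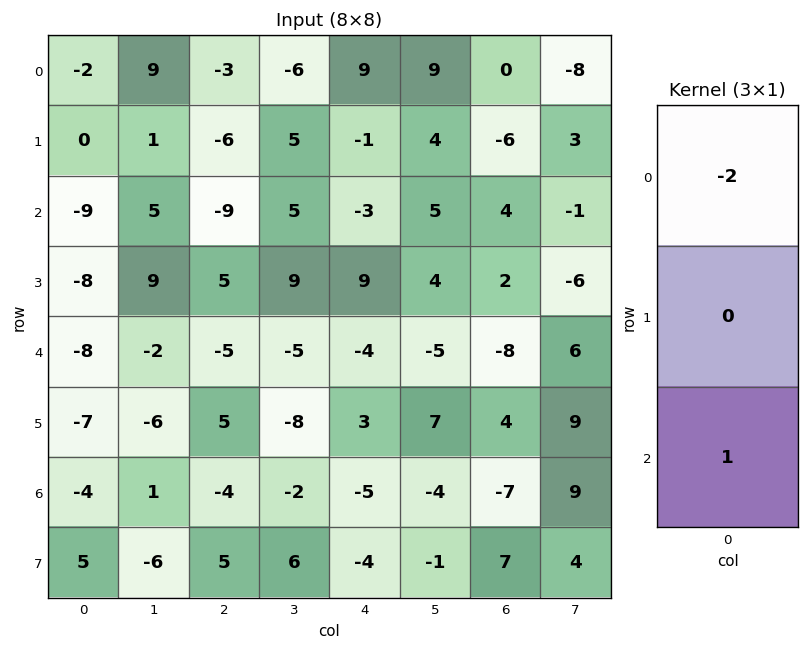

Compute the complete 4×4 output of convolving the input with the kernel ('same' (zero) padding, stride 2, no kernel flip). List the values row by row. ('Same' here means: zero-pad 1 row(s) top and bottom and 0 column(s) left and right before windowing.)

Output[0,0]: The receptive field on the zero-padded input at this output position is [0 / -2 / 0]. Elementwise product with the kernel and sum: 0·-2 + 0·1.

0 -6 -1 -6
-8 17 11 14
9 -5 -15 0
19 -5 -10 -1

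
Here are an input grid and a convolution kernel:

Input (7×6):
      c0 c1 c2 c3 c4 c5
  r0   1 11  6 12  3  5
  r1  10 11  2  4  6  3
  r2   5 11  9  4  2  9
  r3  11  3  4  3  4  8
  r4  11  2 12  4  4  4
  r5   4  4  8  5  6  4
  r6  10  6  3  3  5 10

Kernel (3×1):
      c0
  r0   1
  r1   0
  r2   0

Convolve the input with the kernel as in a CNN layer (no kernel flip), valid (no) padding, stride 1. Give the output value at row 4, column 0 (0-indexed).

11

The receptive field on the input at this output position is [11 / 4 / 10]. Elementwise product with the kernel and sum: 11·1.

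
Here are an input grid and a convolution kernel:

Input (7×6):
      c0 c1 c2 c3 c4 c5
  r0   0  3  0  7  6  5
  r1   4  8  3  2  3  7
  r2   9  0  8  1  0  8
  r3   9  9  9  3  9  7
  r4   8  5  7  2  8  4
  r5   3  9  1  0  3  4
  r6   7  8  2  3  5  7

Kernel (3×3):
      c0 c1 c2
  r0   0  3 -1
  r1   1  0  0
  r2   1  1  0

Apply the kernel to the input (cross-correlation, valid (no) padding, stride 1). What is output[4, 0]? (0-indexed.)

26

The receptive field on the input at this output position is [8 5 7 / 3 9 1 / 7 8 2]. Elementwise product with the kernel and sum: 5·3 + 7·-1 + 3·1 + 7·1 + 8·1.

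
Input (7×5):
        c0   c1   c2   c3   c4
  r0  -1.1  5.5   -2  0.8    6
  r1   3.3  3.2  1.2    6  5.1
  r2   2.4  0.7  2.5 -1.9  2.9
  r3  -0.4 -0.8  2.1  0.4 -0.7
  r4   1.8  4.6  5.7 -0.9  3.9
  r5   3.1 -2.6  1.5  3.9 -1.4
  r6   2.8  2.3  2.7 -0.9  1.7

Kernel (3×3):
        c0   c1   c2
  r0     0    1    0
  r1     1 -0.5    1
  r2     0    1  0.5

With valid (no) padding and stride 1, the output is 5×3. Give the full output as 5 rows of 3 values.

Output[0,0]: The receptive field on the input at this output position is [-1.1 5.5 -2 / 3.3 3.2 1.2 / 2.4 0.7 2.5]. Elementwise product with the kernel and sum: 5.5·1 + 3.3·1 + 3.2·-0.5 + 1.2·1 + 0.7·1 + 2.5·0.5.

10.35 8.15 3.65
8 1.05 12.4
10.25 6.3 0.35
2.55 6.4 13.65
14.15 8.5 -2.8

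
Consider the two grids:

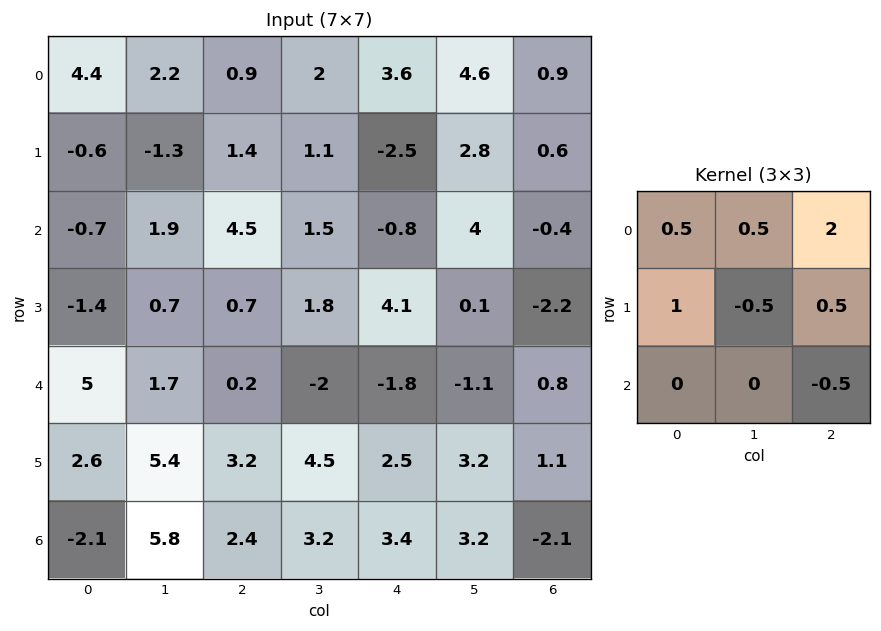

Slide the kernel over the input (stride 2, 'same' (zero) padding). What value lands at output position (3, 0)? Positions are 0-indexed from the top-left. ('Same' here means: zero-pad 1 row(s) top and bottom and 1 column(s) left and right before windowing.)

The receptive field on the zero-padded input at this output position is [0 2.6 5.4 / 0 -2.1 5.8 / 0 0 0]. Elementwise product with the kernel and sum: 0·0.5 + 2.6·0.5 + 5.4·2 + 0·1 + -2.1·-0.5 + 5.8·0.5 + 0·-0.5.

16.05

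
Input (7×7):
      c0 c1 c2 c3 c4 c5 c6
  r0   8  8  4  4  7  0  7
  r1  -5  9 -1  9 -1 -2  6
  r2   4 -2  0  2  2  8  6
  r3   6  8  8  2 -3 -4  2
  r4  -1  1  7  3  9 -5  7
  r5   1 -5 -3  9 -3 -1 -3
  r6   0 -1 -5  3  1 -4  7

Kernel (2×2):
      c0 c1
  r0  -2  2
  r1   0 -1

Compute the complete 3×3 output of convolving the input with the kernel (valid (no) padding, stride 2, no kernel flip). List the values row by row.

-9 -9 -12
-20 2 16
9 -17 -27

Output[0,0]: The receptive field on the input at this output position is [8 8 / -5 9]. Elementwise product with the kernel and sum: 8·-2 + 8·2 + 9·-1.
Output[0,1]: The receptive field on the input at this output position is [4 4 / -1 9]. Elementwise product with the kernel and sum: 4·-2 + 4·2 + 9·-1.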